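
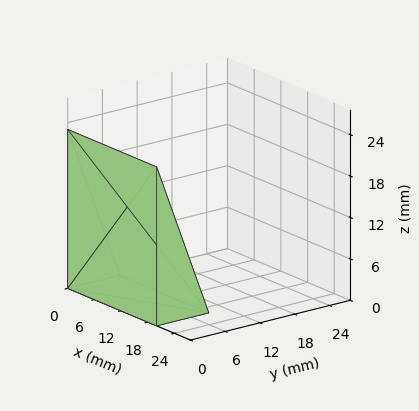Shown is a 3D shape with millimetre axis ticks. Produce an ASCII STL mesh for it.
Reading the render: the shape is a wedge (ramp): 20 × 9 mm base, rising to 23 mm along the y=0 edge and sloping linearly to z=0 at y=9 (dimensions read to the nearest mm from the axis ticks). For the STL, each face is triangulated and given an outward normal.

solid part
  facet normal 0.0000 0.0000 -1.0000
    outer loop
      vertex 20.0 9.0 0.0
      vertex 20.0 0.0 0.0
      vertex 0.0 0.0 0.0
    endloop
  endfacet
  facet normal 0.0000 0.0000 -1.0000
    outer loop
      vertex 0.0 9.0 0.0
      vertex 20.0 9.0 0.0
      vertex 0.0 0.0 0.0
    endloop
  endfacet
  facet normal 0.0000 -1.0000 0.0000
    outer loop
      vertex 0.0 0.0 0.0
      vertex 20.0 0.0 0.0
      vertex 20.0 0.0 23.0
    endloop
  endfacet
  facet normal 0.0000 -1.0000 0.0000
    outer loop
      vertex 0.0 0.0 0.0
      vertex 20.0 0.0 23.0
      vertex 0.0 0.0 23.0
    endloop
  endfacet
  facet normal 0.0000 0.9312 0.3644
    outer loop
      vertex 0.0 0.0 23.0
      vertex 20.0 0.0 23.0
      vertex 20.0 9.0 0.0
    endloop
  endfacet
  facet normal 0.0000 0.9312 0.3644
    outer loop
      vertex 0.0 0.0 23.0
      vertex 20.0 9.0 0.0
      vertex 0.0 9.0 0.0
    endloop
  endfacet
  facet normal -1.0000 0.0000 0.0000
    outer loop
      vertex 0.0 0.0 23.0
      vertex 0.0 9.0 0.0
      vertex 0.0 0.0 0.0
    endloop
  endfacet
  facet normal 1.0000 0.0000 0.0000
    outer loop
      vertex 20.0 0.0 0.0
      vertex 20.0 9.0 0.0
      vertex 20.0 0.0 23.0
    endloop
  endfacet
endsolid part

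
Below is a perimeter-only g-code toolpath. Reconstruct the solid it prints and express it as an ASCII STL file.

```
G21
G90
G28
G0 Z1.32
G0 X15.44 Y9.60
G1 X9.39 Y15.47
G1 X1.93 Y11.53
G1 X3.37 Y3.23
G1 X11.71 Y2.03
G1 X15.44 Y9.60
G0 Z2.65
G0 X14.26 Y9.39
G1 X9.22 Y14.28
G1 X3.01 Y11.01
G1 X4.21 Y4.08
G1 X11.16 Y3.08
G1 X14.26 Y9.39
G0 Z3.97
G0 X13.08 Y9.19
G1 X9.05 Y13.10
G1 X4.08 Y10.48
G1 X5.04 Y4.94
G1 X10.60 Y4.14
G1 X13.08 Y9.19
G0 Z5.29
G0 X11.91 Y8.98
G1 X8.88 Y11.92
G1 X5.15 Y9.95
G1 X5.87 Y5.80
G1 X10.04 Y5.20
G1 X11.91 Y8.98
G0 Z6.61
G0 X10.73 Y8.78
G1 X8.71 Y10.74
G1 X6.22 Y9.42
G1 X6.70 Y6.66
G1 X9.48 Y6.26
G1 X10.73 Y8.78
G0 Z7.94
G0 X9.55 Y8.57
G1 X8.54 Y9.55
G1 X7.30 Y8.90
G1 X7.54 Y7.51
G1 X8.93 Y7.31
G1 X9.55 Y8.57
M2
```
solid part
  facet normal 0.0000 0.0000 -1.0000
    outer loop
      vertex 0.86 12.06 0.00
      vertex 9.56 16.65 0.00
      vertex 16.62 9.80 0.00
    endloop
  endfacet
  facet normal 0.0000 0.0000 -1.0000
    outer loop
      vertex 2.54 2.37 0.00
      vertex 0.86 12.06 0.00
      vertex 16.62 9.80 0.00
    endloop
  endfacet
  facet normal 0.0000 0.0000 -1.0000
    outer loop
      vertex 12.27 0.97 0.00
      vertex 2.54 2.37 0.00
      vertex 16.62 9.80 0.00
    endloop
  endfacet
  facet normal 0.5621 0.5793 0.5903
    outer loop
      vertex 16.62 9.80 0.00
      vertex 9.56 16.65 0.00
      vertex 8.37 8.37 9.26
    endloop
  endfacet
  facet normal -0.3767 0.7141 0.5901
    outer loop
      vertex 9.56 16.65 0.00
      vertex 0.86 12.06 0.00
      vertex 8.37 8.37 9.26
    endloop
  endfacet
  facet normal -0.7954 -0.1379 0.5901
    outer loop
      vertex 0.86 12.06 0.00
      vertex 2.54 2.37 0.00
      vertex 8.37 8.37 9.26
    endloop
  endfacet
  facet normal -0.1150 -0.7991 0.5901
    outer loop
      vertex 2.54 2.37 0.00
      vertex 12.27 0.97 0.00
      vertex 8.37 8.37 9.26
    endloop
  endfacet
  facet normal 0.7242 -0.3568 0.5901
    outer loop
      vertex 12.27 0.97 0.00
      vertex 16.62 9.80 0.00
      vertex 8.37 8.37 9.26
    endloop
  endfacet
endsolid part

The G0 Z moves step by Δz≈1.32 mm. The G1 loops shrink linearly with z, so the solid tapers from its base footprint up to z≈9.26. Closing with a flat bottom cap and the tapered top and triangulating gives 8 facets — a regular 5-sided pyramid, base circumscribed radius ≈ 8.37 mm, apex at z ≈ 9.26 mm.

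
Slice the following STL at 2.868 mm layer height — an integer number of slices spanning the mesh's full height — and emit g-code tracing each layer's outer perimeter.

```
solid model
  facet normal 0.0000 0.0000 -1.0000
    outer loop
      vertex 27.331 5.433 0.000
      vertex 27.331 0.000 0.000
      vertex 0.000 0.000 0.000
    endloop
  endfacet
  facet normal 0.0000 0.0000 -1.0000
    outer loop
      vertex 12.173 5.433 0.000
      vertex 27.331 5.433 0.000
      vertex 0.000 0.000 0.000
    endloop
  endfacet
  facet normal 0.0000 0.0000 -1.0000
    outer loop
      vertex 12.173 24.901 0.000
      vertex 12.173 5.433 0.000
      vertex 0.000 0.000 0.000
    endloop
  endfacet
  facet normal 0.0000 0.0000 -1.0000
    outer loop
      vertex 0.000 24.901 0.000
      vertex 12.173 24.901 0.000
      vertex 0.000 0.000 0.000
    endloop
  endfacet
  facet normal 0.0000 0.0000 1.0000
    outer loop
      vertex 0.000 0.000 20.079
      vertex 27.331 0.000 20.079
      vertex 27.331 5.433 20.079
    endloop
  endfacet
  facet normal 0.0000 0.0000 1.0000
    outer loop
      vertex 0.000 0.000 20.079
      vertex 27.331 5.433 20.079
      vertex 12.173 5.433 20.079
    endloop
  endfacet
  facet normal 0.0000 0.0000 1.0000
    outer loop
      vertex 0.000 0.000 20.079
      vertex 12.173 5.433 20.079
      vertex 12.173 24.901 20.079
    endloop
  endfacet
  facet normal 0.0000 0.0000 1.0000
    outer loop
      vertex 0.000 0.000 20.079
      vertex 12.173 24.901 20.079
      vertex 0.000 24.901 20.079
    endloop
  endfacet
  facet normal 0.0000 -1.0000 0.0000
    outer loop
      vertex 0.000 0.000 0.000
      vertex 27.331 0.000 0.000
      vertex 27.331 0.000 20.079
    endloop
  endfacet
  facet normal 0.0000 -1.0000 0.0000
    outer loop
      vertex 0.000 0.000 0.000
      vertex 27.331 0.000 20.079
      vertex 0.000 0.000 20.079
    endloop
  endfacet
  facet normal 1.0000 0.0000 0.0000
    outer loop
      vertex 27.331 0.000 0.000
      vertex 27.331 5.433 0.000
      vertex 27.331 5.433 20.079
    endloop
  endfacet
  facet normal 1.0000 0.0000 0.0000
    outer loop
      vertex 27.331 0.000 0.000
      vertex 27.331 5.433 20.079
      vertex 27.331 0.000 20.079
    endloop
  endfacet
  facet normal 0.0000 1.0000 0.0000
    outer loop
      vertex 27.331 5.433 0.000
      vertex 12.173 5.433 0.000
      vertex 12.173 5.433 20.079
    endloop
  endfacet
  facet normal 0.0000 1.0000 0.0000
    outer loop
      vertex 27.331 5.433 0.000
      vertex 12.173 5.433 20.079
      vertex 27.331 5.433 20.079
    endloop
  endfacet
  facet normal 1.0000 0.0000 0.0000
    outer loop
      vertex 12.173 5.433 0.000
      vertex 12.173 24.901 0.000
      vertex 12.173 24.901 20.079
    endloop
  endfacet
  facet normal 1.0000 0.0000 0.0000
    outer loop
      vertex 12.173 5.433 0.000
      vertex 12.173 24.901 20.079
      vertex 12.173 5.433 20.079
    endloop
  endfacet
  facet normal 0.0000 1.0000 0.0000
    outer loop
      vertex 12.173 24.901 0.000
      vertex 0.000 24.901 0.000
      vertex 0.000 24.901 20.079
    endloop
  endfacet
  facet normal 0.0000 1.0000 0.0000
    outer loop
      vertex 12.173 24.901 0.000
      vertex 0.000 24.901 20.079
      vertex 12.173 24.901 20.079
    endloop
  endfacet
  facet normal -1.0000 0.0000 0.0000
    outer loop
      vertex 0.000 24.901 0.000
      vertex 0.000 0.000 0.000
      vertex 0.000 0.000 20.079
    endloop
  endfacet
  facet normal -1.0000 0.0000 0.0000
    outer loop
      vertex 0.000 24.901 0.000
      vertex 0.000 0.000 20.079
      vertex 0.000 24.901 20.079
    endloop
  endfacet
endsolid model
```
; perimeter-only toolpath
G21 ; units = mm
G90 ; absolute positioning
G28 ; home
; layer 1
G0 Z2.868
G0 X0.000 Y0.000
G1 X27.331 Y0.000
G1 X27.331 Y5.433
G1 X12.173 Y5.433
G1 X12.173 Y24.901
G1 X0.000 Y24.901
G1 X0.000 Y0.000
; layer 2
G0 Z5.737
G0 X0.000 Y0.000
G1 X27.331 Y0.000
G1 X27.331 Y5.433
G1 X12.173 Y5.433
G1 X12.173 Y24.901
G1 X0.000 Y24.901
G1 X0.000 Y0.000
; layer 3
G0 Z8.605
G0 X0.000 Y0.000
G1 X27.331 Y0.000
G1 X27.331 Y5.433
G1 X12.173 Y5.433
G1 X12.173 Y24.901
G1 X0.000 Y24.901
G1 X0.000 Y0.000
; layer 4
G0 Z11.474
G0 X0.000 Y0.000
G1 X27.331 Y0.000
G1 X27.331 Y5.433
G1 X12.173 Y5.433
G1 X12.173 Y24.901
G1 X0.000 Y24.901
G1 X0.000 Y0.000
; layer 5
G0 Z14.342
G0 X0.000 Y0.000
G1 X27.331 Y0.000
G1 X27.331 Y5.433
G1 X12.173 Y5.433
G1 X12.173 Y24.901
G1 X0.000 Y24.901
G1 X0.000 Y0.000
; layer 6
G0 Z17.211
G0 X0.000 Y0.000
G1 X27.331 Y0.000
G1 X27.331 Y5.433
G1 X12.173 Y5.433
G1 X12.173 Y24.901
G1 X0.000 Y24.901
G1 X0.000 Y0.000
; layer 7
G0 Z20.079
G0 X0.000 Y0.000
G1 X27.331 Y0.000
G1 X27.331 Y5.433
G1 X12.173 Y5.433
G1 X12.173 Y24.901
G1 X0.000 Y24.901
G1 X0.000 Y0.000
M2 ; end

The solid is an L-shaped prism: outer 27.3 × 24.9 mm, arm thicknesses ≈ 5.43 mm (horizontal) and 12.2 mm (vertical), extruded 20.1 mm in z. Slicing at Δz = 2.868 mm — 7 equal slices spanning the solid's height, so layer i sits at z = i·h/7 — gives 7 non-empty perimeters. Each is a 6-segment closed polygon; G0 lifts to the layer z and rapids to the start vertex, then G1 traces the edges.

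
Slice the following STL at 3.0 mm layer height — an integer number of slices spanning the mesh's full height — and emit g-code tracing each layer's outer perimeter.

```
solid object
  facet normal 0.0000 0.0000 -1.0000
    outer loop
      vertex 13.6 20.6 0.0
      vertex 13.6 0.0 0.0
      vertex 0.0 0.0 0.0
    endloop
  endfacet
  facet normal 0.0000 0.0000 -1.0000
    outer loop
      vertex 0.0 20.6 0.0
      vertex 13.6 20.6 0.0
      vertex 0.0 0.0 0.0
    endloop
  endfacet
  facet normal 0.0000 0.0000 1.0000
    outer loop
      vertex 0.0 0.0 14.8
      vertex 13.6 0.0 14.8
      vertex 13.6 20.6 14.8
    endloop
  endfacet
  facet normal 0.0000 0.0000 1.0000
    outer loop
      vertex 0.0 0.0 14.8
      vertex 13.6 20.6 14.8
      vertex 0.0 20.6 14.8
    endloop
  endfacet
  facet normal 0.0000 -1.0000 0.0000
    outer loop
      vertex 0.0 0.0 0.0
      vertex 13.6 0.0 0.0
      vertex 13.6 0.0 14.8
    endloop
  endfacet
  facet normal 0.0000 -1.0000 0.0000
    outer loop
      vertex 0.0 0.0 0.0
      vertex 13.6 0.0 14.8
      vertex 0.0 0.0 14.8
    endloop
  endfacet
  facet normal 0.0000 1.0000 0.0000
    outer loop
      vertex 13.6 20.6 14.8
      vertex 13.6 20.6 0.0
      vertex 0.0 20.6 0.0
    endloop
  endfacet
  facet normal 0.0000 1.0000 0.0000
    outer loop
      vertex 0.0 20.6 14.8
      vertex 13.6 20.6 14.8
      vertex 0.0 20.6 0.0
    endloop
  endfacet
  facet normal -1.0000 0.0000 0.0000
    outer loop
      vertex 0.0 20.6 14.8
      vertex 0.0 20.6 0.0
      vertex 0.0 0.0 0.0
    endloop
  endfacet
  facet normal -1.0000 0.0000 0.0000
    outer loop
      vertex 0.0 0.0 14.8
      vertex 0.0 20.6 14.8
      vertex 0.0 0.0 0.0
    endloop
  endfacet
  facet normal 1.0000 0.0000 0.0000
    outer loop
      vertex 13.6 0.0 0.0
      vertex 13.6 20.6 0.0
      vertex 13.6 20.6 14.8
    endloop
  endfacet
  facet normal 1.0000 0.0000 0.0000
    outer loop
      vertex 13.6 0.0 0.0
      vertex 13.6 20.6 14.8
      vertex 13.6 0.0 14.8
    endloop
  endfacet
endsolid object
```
; perimeter-only toolpath
G21 ; units = mm
G90 ; absolute positioning
G28 ; home
; layer 1
G0 Z3.0
G0 X0.0 Y0.0
G1 X13.6 Y0.0
G1 X13.6 Y20.6
G1 X0.0 Y20.6
G1 X0.0 Y0.0
; layer 2
G0 Z5.9
G0 X0.0 Y0.0
G1 X13.6 Y0.0
G1 X13.6 Y20.6
G1 X0.0 Y20.6
G1 X0.0 Y0.0
; layer 3
G0 Z8.9
G0 X0.0 Y0.0
G1 X13.6 Y0.0
G1 X13.6 Y20.6
G1 X0.0 Y20.6
G1 X0.0 Y0.0
; layer 4
G0 Z11.8
G0 X0.0 Y0.0
G1 X13.6 Y0.0
G1 X13.6 Y20.6
G1 X0.0 Y20.6
G1 X0.0 Y0.0
; layer 5
G0 Z14.8
G0 X0.0 Y0.0
G1 X13.6 Y0.0
G1 X13.6 Y20.6
G1 X0.0 Y20.6
G1 X0.0 Y0.0
M2 ; end

The solid is a rectangular box, roughly 13.6 × 20.6 mm footprint and 14.8 mm tall. Slicing at Δz = 3.0 mm — 5 equal slices spanning the solid's height, so layer i sits at z = i·h/5 — gives 5 non-empty perimeters. Each is a 4-segment closed polygon; G0 lifts to the layer z and rapids to the start vertex, then G1 traces the edges.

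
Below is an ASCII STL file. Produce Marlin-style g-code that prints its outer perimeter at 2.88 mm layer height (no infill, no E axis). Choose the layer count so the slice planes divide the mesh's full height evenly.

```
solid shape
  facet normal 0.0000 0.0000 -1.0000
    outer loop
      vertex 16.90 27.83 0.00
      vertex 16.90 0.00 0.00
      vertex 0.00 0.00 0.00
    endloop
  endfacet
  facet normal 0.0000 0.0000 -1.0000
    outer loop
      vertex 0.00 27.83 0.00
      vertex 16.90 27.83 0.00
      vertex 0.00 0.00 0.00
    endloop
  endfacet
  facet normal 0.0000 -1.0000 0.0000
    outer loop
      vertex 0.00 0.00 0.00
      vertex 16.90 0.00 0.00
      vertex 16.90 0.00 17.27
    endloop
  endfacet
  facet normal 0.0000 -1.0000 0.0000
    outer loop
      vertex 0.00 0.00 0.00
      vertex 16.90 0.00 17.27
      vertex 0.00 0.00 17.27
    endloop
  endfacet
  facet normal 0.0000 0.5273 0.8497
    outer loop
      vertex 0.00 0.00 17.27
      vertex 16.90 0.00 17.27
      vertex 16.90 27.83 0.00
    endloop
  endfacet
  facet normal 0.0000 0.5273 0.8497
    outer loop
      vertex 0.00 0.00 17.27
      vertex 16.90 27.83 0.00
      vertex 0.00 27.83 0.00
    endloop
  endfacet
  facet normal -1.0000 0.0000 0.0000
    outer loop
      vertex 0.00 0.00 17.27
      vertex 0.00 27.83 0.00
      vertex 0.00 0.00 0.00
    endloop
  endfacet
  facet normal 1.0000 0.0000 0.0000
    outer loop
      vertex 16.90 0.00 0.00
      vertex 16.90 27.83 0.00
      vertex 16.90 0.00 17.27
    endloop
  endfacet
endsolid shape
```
; perimeter-only toolpath
G21 ; units = mm
G90 ; absolute positioning
G28 ; home
; layer 1
G0 Z2.88
G0 X0.00 Y0.00
G1 X16.90 Y0.00
G1 X16.90 Y23.19
G1 X0.00 Y23.19
G1 X0.00 Y0.00
; layer 2
G0 Z5.76
G0 X0.00 Y0.00
G1 X16.90 Y0.00
G1 X16.90 Y18.55
G1 X0.00 Y18.55
G1 X0.00 Y0.00
; layer 3
G0 Z8.63
G0 X0.00 Y0.00
G1 X16.90 Y0.00
G1 X16.90 Y13.91
G1 X0.00 Y13.91
G1 X0.00 Y0.00
; layer 4
G0 Z11.51
G0 X0.00 Y0.00
G1 X16.90 Y0.00
G1 X16.90 Y9.28
G1 X0.00 Y9.28
G1 X0.00 Y0.00
; layer 5
G0 Z14.39
G0 X0.00 Y0.00
G1 X16.90 Y0.00
G1 X16.90 Y4.64
G1 X0.00 Y4.64
G1 X0.00 Y0.00
M2 ; end

The solid is a wedge (ramp): 16.9 × 27.8 mm base, rising to 17.3 mm along the y=0 edge and sloping linearly to z=0 at y=27.8. Slicing at Δz = 2.88 mm — 6 equal slices spanning the solid's height, so layer i sits at z = i·h/6 — gives 5 non-empty perimeters. Each is a 4-segment closed polygon; G0 lifts to the layer z and rapids to the start vertex, then G1 traces the edges. The cross-section shrinks linearly with z (the slice at the apex is degenerate and omitted).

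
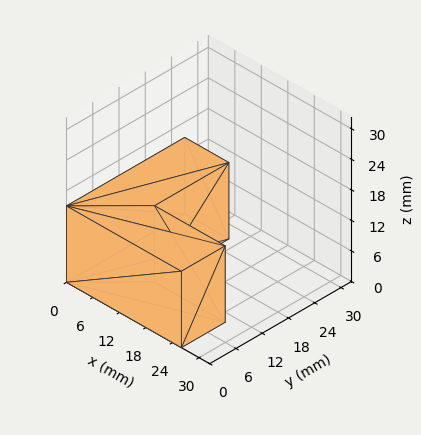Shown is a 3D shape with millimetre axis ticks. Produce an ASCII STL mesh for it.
Reading the render: the shape is an L-shaped prism: outer 26 × 27 mm, arm thicknesses ≈ 10 mm (horizontal) and 10 mm (vertical), extruded 15 mm in z (dimensions read to the nearest mm from the axis ticks). For the STL, each face is triangulated and given an outward normal.

solid part
  facet normal 0.0000 0.0000 -1.0000
    outer loop
      vertex 26.00 10.00 0.00
      vertex 26.00 0.00 0.00
      vertex 0.00 0.00 0.00
    endloop
  endfacet
  facet normal 0.0000 0.0000 -1.0000
    outer loop
      vertex 10.00 10.00 0.00
      vertex 26.00 10.00 0.00
      vertex 0.00 0.00 0.00
    endloop
  endfacet
  facet normal 0.0000 0.0000 -1.0000
    outer loop
      vertex 10.00 27.00 0.00
      vertex 10.00 10.00 0.00
      vertex 0.00 0.00 0.00
    endloop
  endfacet
  facet normal 0.0000 0.0000 -1.0000
    outer loop
      vertex 0.00 27.00 0.00
      vertex 10.00 27.00 0.00
      vertex 0.00 0.00 0.00
    endloop
  endfacet
  facet normal 0.0000 0.0000 1.0000
    outer loop
      vertex 0.00 0.00 15.00
      vertex 26.00 0.00 15.00
      vertex 26.00 10.00 15.00
    endloop
  endfacet
  facet normal 0.0000 0.0000 1.0000
    outer loop
      vertex 0.00 0.00 15.00
      vertex 26.00 10.00 15.00
      vertex 10.00 10.00 15.00
    endloop
  endfacet
  facet normal 0.0000 0.0000 1.0000
    outer loop
      vertex 0.00 0.00 15.00
      vertex 10.00 10.00 15.00
      vertex 10.00 27.00 15.00
    endloop
  endfacet
  facet normal 0.0000 0.0000 1.0000
    outer loop
      vertex 0.00 0.00 15.00
      vertex 10.00 27.00 15.00
      vertex 0.00 27.00 15.00
    endloop
  endfacet
  facet normal 0.0000 -1.0000 0.0000
    outer loop
      vertex 0.00 0.00 0.00
      vertex 26.00 0.00 0.00
      vertex 26.00 0.00 15.00
    endloop
  endfacet
  facet normal 0.0000 -1.0000 0.0000
    outer loop
      vertex 0.00 0.00 0.00
      vertex 26.00 0.00 15.00
      vertex 0.00 0.00 15.00
    endloop
  endfacet
  facet normal 1.0000 0.0000 0.0000
    outer loop
      vertex 26.00 0.00 0.00
      vertex 26.00 10.00 0.00
      vertex 26.00 10.00 15.00
    endloop
  endfacet
  facet normal 1.0000 0.0000 0.0000
    outer loop
      vertex 26.00 0.00 0.00
      vertex 26.00 10.00 15.00
      vertex 26.00 0.00 15.00
    endloop
  endfacet
  facet normal 0.0000 1.0000 0.0000
    outer loop
      vertex 26.00 10.00 0.00
      vertex 10.00 10.00 0.00
      vertex 10.00 10.00 15.00
    endloop
  endfacet
  facet normal 0.0000 1.0000 0.0000
    outer loop
      vertex 26.00 10.00 0.00
      vertex 10.00 10.00 15.00
      vertex 26.00 10.00 15.00
    endloop
  endfacet
  facet normal 1.0000 0.0000 0.0000
    outer loop
      vertex 10.00 10.00 0.00
      vertex 10.00 27.00 0.00
      vertex 10.00 27.00 15.00
    endloop
  endfacet
  facet normal 1.0000 0.0000 0.0000
    outer loop
      vertex 10.00 10.00 0.00
      vertex 10.00 27.00 15.00
      vertex 10.00 10.00 15.00
    endloop
  endfacet
  facet normal 0.0000 1.0000 0.0000
    outer loop
      vertex 10.00 27.00 0.00
      vertex 0.00 27.00 0.00
      vertex 0.00 27.00 15.00
    endloop
  endfacet
  facet normal 0.0000 1.0000 0.0000
    outer loop
      vertex 10.00 27.00 0.00
      vertex 0.00 27.00 15.00
      vertex 10.00 27.00 15.00
    endloop
  endfacet
  facet normal -1.0000 0.0000 0.0000
    outer loop
      vertex 0.00 27.00 0.00
      vertex 0.00 0.00 0.00
      vertex 0.00 0.00 15.00
    endloop
  endfacet
  facet normal -1.0000 0.0000 0.0000
    outer loop
      vertex 0.00 27.00 0.00
      vertex 0.00 0.00 15.00
      vertex 0.00 27.00 15.00
    endloop
  endfacet
endsolid part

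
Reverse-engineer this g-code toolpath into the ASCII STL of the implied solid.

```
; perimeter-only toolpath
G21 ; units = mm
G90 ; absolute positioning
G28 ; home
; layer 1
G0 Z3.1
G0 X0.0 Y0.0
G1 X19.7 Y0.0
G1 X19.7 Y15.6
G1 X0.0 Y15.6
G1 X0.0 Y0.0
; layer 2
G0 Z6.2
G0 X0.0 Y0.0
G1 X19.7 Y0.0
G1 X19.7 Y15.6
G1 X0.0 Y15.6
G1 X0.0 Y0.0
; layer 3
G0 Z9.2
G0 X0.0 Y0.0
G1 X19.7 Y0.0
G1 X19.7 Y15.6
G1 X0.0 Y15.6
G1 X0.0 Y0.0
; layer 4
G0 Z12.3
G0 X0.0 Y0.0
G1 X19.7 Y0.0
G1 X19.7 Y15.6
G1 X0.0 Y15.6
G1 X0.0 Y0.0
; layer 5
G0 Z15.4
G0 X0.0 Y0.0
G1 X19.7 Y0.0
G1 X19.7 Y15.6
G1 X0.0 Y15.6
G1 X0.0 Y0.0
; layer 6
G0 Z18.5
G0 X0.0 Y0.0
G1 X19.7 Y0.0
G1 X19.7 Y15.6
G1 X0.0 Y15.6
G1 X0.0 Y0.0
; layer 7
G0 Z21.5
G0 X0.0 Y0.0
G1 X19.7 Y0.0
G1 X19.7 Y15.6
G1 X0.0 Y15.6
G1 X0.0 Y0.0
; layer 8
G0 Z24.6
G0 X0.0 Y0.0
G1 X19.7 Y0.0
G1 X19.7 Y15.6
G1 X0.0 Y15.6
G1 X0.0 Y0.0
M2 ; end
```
solid part
  facet normal 0.0000 0.0000 -1.0000
    outer loop
      vertex 19.7 15.6 0.0
      vertex 19.7 0.0 0.0
      vertex 0.0 0.0 0.0
    endloop
  endfacet
  facet normal 0.0000 0.0000 -1.0000
    outer loop
      vertex 0.0 15.6 0.0
      vertex 19.7 15.6 0.0
      vertex 0.0 0.0 0.0
    endloop
  endfacet
  facet normal 0.0000 0.0000 1.0000
    outer loop
      vertex 0.0 0.0 24.6
      vertex 19.7 0.0 24.6
      vertex 19.7 15.6 24.6
    endloop
  endfacet
  facet normal 0.0000 0.0000 1.0000
    outer loop
      vertex 0.0 0.0 24.6
      vertex 19.7 15.6 24.6
      vertex 0.0 15.6 24.6
    endloop
  endfacet
  facet normal 0.0000 -1.0000 0.0000
    outer loop
      vertex 0.0 0.0 0.0
      vertex 19.7 0.0 0.0
      vertex 19.7 0.0 24.6
    endloop
  endfacet
  facet normal 0.0000 -1.0000 0.0000
    outer loop
      vertex 0.0 0.0 0.0
      vertex 19.7 0.0 24.6
      vertex 0.0 0.0 24.6
    endloop
  endfacet
  facet normal 0.0000 1.0000 0.0000
    outer loop
      vertex 19.7 15.6 24.6
      vertex 19.7 15.6 0.0
      vertex 0.0 15.6 0.0
    endloop
  endfacet
  facet normal 0.0000 1.0000 0.0000
    outer loop
      vertex 0.0 15.6 24.6
      vertex 19.7 15.6 24.6
      vertex 0.0 15.6 0.0
    endloop
  endfacet
  facet normal -1.0000 0.0000 0.0000
    outer loop
      vertex 0.0 15.6 24.6
      vertex 0.0 15.6 0.0
      vertex 0.0 0.0 0.0
    endloop
  endfacet
  facet normal -1.0000 0.0000 0.0000
    outer loop
      vertex 0.0 0.0 24.6
      vertex 0.0 15.6 24.6
      vertex 0.0 0.0 0.0
    endloop
  endfacet
  facet normal 1.0000 0.0000 0.0000
    outer loop
      vertex 19.7 0.0 0.0
      vertex 19.7 15.6 0.0
      vertex 19.7 15.6 24.6
    endloop
  endfacet
  facet normal 1.0000 0.0000 0.0000
    outer loop
      vertex 19.7 0.0 0.0
      vertex 19.7 15.6 24.6
      vertex 19.7 0.0 24.6
    endloop
  endfacet
endsolid part

The G0 Z moves step by Δz≈3.1 mm. Every layer's G1 loop is the same polygon, so the solid is a straight extrusion of it from z=0 to z≈24.6. Closing with flat bottom and top caps and triangulating gives 12 facets — a rectangular box, roughly 19.7 × 15.6 mm footprint and 24.6 mm tall.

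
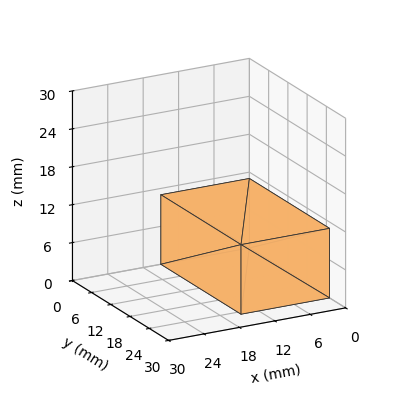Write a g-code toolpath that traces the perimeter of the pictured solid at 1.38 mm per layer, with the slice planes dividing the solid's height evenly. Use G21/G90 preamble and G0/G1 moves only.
Reading the render: the shape is a rectangular box, roughly 15 × 25 mm footprint and 11 mm tall (dimensions read to the nearest mm from the axis ticks). For the g-code, the solid's height is divided into equal slices at the stated Δz and each level perimeter traced with G1 moves after a G0 lift.

; perimeter-only toolpath
G21 ; units = mm
G90 ; absolute positioning
G28 ; home
; layer 1
G0 Z1.38
G0 X0.00 Y0.00
G1 X15.00 Y0.00
G1 X15.00 Y25.00
G1 X0.00 Y25.00
G1 X0.00 Y0.00
; layer 2
G0 Z2.75
G0 X0.00 Y0.00
G1 X15.00 Y0.00
G1 X15.00 Y25.00
G1 X0.00 Y25.00
G1 X0.00 Y0.00
; layer 3
G0 Z4.12
G0 X0.00 Y0.00
G1 X15.00 Y0.00
G1 X15.00 Y25.00
G1 X0.00 Y25.00
G1 X0.00 Y0.00
; layer 4
G0 Z5.50
G0 X0.00 Y0.00
G1 X15.00 Y0.00
G1 X15.00 Y25.00
G1 X0.00 Y25.00
G1 X0.00 Y0.00
; layer 5
G0 Z6.88
G0 X0.00 Y0.00
G1 X15.00 Y0.00
G1 X15.00 Y25.00
G1 X0.00 Y25.00
G1 X0.00 Y0.00
; layer 6
G0 Z8.25
G0 X0.00 Y0.00
G1 X15.00 Y0.00
G1 X15.00 Y25.00
G1 X0.00 Y25.00
G1 X0.00 Y0.00
; layer 7
G0 Z9.62
G0 X0.00 Y0.00
G1 X15.00 Y0.00
G1 X15.00 Y25.00
G1 X0.00 Y25.00
G1 X0.00 Y0.00
; layer 8
G0 Z11.00
G0 X0.00 Y0.00
G1 X15.00 Y0.00
G1 X15.00 Y25.00
G1 X0.00 Y25.00
G1 X0.00 Y0.00
M2 ; end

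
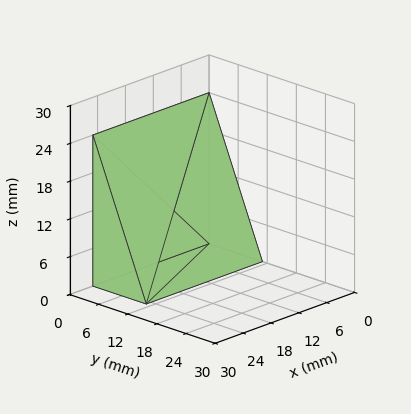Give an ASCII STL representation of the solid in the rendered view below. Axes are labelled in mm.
Reading the render: the shape is a wedge (ramp): 25 × 11 mm base, rising to 24 mm along the y=0 edge and sloping linearly to z=0 at y=11 (dimensions read to the nearest mm from the axis ticks). For the STL, each face is triangulated and given an outward normal.

solid part
  facet normal 0.0000 0.0000 -1.0000
    outer loop
      vertex 25.00 11.00 0.00
      vertex 25.00 0.00 0.00
      vertex 0.00 0.00 0.00
    endloop
  endfacet
  facet normal 0.0000 0.0000 -1.0000
    outer loop
      vertex 0.00 11.00 0.00
      vertex 25.00 11.00 0.00
      vertex 0.00 0.00 0.00
    endloop
  endfacet
  facet normal 0.0000 -1.0000 0.0000
    outer loop
      vertex 0.00 0.00 0.00
      vertex 25.00 0.00 0.00
      vertex 25.00 0.00 24.00
    endloop
  endfacet
  facet normal 0.0000 -1.0000 0.0000
    outer loop
      vertex 0.00 0.00 0.00
      vertex 25.00 0.00 24.00
      vertex 0.00 0.00 24.00
    endloop
  endfacet
  facet normal 0.0000 0.9091 0.4167
    outer loop
      vertex 0.00 0.00 24.00
      vertex 25.00 0.00 24.00
      vertex 25.00 11.00 0.00
    endloop
  endfacet
  facet normal 0.0000 0.9091 0.4167
    outer loop
      vertex 0.00 0.00 24.00
      vertex 25.00 11.00 0.00
      vertex 0.00 11.00 0.00
    endloop
  endfacet
  facet normal -1.0000 0.0000 0.0000
    outer loop
      vertex 0.00 0.00 24.00
      vertex 0.00 11.00 0.00
      vertex 0.00 0.00 0.00
    endloop
  endfacet
  facet normal 1.0000 0.0000 0.0000
    outer loop
      vertex 25.00 0.00 0.00
      vertex 25.00 11.00 0.00
      vertex 25.00 0.00 24.00
    endloop
  endfacet
endsolid part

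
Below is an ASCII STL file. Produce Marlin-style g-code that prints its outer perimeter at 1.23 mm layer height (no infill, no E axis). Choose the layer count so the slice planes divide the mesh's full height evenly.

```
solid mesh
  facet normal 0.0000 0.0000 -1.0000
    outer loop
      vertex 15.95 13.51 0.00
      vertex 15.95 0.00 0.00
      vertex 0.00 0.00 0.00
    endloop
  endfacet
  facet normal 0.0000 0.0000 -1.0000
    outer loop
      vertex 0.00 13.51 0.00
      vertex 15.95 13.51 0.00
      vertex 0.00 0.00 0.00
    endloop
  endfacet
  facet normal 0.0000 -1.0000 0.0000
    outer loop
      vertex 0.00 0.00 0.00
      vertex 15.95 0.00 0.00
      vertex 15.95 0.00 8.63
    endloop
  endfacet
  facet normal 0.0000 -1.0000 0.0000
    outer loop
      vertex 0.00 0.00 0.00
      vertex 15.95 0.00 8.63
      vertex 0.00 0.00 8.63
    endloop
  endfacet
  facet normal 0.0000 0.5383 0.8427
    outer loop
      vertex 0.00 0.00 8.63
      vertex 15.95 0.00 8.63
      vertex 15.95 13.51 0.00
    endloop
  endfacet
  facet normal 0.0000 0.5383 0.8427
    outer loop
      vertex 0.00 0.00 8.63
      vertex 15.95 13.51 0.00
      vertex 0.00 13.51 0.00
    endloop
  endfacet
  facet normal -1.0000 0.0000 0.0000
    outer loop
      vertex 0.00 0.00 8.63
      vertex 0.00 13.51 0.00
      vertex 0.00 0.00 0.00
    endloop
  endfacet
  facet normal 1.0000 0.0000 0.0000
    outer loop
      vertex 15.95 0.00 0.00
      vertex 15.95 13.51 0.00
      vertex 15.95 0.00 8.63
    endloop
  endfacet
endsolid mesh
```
; perimeter-only toolpath
G21 ; units = mm
G90 ; absolute positioning
G28 ; home
; layer 1
G0 Z1.23
G0 X0.00 Y0.00
G1 X15.95 Y0.00
G1 X15.95 Y11.58
G1 X0.00 Y11.58
G1 X0.00 Y0.00
; layer 2
G0 Z2.47
G0 X0.00 Y0.00
G1 X15.95 Y0.00
G1 X15.95 Y9.65
G1 X0.00 Y9.65
G1 X0.00 Y0.00
; layer 3
G0 Z3.70
G0 X0.00 Y0.00
G1 X15.95 Y0.00
G1 X15.95 Y7.72
G1 X0.00 Y7.72
G1 X0.00 Y0.00
; layer 4
G0 Z4.93
G0 X0.00 Y0.00
G1 X15.95 Y0.00
G1 X15.95 Y5.79
G1 X0.00 Y5.79
G1 X0.00 Y0.00
; layer 5
G0 Z6.16
G0 X0.00 Y0.00
G1 X15.95 Y0.00
G1 X15.95 Y3.86
G1 X0.00 Y3.86
G1 X0.00 Y0.00
; layer 6
G0 Z7.40
G0 X0.00 Y0.00
G1 X15.95 Y0.00
G1 X15.95 Y1.93
G1 X0.00 Y1.93
G1 X0.00 Y0.00
M2 ; end

The solid is a wedge (ramp): 15.9 × 13.5 mm base, rising to 8.63 mm along the y=0 edge and sloping linearly to z=0 at y=13.5. Slicing at Δz = 1.23 mm — 7 equal slices spanning the solid's height, so layer i sits at z = i·h/7 — gives 6 non-empty perimeters. Each is a 4-segment closed polygon; G0 lifts to the layer z and rapids to the start vertex, then G1 traces the edges. The cross-section shrinks linearly with z (the slice at the apex is degenerate and omitted).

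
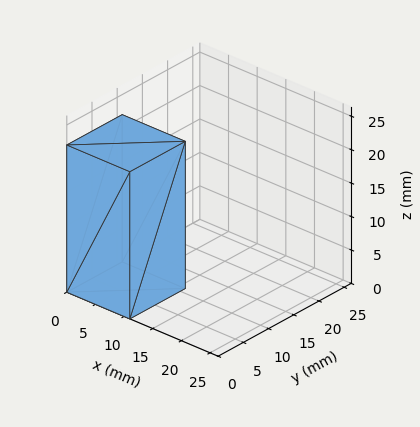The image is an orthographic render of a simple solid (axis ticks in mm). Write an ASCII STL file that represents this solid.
Reading the render: the shape is a rectangular box, roughly 11 × 11 mm footprint and 22 mm tall (dimensions read to the nearest mm from the axis ticks). For the STL, each face is triangulated and given an outward normal.

solid part
  facet normal 0.0000 0.0000 -1.0000
    outer loop
      vertex 11.000 11.000 0.000
      vertex 11.000 0.000 0.000
      vertex 0.000 0.000 0.000
    endloop
  endfacet
  facet normal 0.0000 0.0000 -1.0000
    outer loop
      vertex 0.000 11.000 0.000
      vertex 11.000 11.000 0.000
      vertex 0.000 0.000 0.000
    endloop
  endfacet
  facet normal 0.0000 0.0000 1.0000
    outer loop
      vertex 0.000 0.000 22.000
      vertex 11.000 0.000 22.000
      vertex 11.000 11.000 22.000
    endloop
  endfacet
  facet normal 0.0000 0.0000 1.0000
    outer loop
      vertex 0.000 0.000 22.000
      vertex 11.000 11.000 22.000
      vertex 0.000 11.000 22.000
    endloop
  endfacet
  facet normal 0.0000 -1.0000 0.0000
    outer loop
      vertex 0.000 0.000 0.000
      vertex 11.000 0.000 0.000
      vertex 11.000 0.000 22.000
    endloop
  endfacet
  facet normal 0.0000 -1.0000 0.0000
    outer loop
      vertex 0.000 0.000 0.000
      vertex 11.000 0.000 22.000
      vertex 0.000 0.000 22.000
    endloop
  endfacet
  facet normal 0.0000 1.0000 0.0000
    outer loop
      vertex 11.000 11.000 22.000
      vertex 11.000 11.000 0.000
      vertex 0.000 11.000 0.000
    endloop
  endfacet
  facet normal 0.0000 1.0000 0.0000
    outer loop
      vertex 0.000 11.000 22.000
      vertex 11.000 11.000 22.000
      vertex 0.000 11.000 0.000
    endloop
  endfacet
  facet normal -1.0000 0.0000 0.0000
    outer loop
      vertex 0.000 11.000 22.000
      vertex 0.000 11.000 0.000
      vertex 0.000 0.000 0.000
    endloop
  endfacet
  facet normal -1.0000 0.0000 0.0000
    outer loop
      vertex 0.000 0.000 22.000
      vertex 0.000 11.000 22.000
      vertex 0.000 0.000 0.000
    endloop
  endfacet
  facet normal 1.0000 0.0000 0.0000
    outer loop
      vertex 11.000 0.000 0.000
      vertex 11.000 11.000 0.000
      vertex 11.000 11.000 22.000
    endloop
  endfacet
  facet normal 1.0000 0.0000 0.0000
    outer loop
      vertex 11.000 0.000 0.000
      vertex 11.000 11.000 22.000
      vertex 11.000 0.000 22.000
    endloop
  endfacet
endsolid part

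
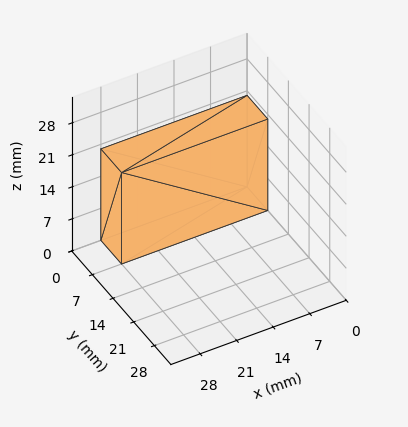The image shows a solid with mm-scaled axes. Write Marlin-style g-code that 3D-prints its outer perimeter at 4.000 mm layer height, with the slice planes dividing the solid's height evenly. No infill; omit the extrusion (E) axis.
Reading the render: the shape is a rectangular box, roughly 28 × 7 mm footprint and 20 mm tall (dimensions read to the nearest mm from the axis ticks). For the g-code, the solid's height is divided into equal slices at the stated Δz and each level perimeter traced with G1 moves after a G0 lift.

; perimeter-only toolpath
G21 ; units = mm
G90 ; absolute positioning
G28 ; home
; layer 1
G0 Z4.000
G0 X0.000 Y0.000
G1 X28.000 Y0.000
G1 X28.000 Y7.000
G1 X0.000 Y7.000
G1 X0.000 Y0.000
; layer 2
G0 Z8.000
G0 X0.000 Y0.000
G1 X28.000 Y0.000
G1 X28.000 Y7.000
G1 X0.000 Y7.000
G1 X0.000 Y0.000
; layer 3
G0 Z12.000
G0 X0.000 Y0.000
G1 X28.000 Y0.000
G1 X28.000 Y7.000
G1 X0.000 Y7.000
G1 X0.000 Y0.000
; layer 4
G0 Z16.000
G0 X0.000 Y0.000
G1 X28.000 Y0.000
G1 X28.000 Y7.000
G1 X0.000 Y7.000
G1 X0.000 Y0.000
; layer 5
G0 Z20.000
G0 X0.000 Y0.000
G1 X28.000 Y0.000
G1 X28.000 Y7.000
G1 X0.000 Y7.000
G1 X0.000 Y0.000
M2 ; end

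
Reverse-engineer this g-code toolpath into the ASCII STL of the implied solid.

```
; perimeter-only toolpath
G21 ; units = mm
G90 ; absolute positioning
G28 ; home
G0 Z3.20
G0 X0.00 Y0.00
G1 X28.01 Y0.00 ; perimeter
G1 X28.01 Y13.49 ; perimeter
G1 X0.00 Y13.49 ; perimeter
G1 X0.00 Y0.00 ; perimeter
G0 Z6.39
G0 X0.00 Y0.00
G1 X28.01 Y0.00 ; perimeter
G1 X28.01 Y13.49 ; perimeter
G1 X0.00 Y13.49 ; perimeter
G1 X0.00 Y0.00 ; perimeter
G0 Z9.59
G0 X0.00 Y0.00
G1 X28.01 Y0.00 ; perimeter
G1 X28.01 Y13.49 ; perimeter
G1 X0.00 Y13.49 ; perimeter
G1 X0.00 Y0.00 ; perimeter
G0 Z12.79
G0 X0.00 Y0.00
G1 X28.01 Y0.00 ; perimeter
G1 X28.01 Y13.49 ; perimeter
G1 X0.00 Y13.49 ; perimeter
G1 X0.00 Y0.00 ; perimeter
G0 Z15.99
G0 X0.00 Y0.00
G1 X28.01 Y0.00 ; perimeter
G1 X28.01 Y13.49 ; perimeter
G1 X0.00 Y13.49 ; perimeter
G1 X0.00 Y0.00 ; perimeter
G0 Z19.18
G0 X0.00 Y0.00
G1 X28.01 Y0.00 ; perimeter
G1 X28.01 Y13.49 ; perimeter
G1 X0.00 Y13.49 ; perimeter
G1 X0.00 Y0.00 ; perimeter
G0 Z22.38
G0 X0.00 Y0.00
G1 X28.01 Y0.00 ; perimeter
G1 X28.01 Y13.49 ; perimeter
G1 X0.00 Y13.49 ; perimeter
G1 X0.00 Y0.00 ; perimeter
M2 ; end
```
solid part
  facet normal 0.0000 0.0000 -1.0000
    outer loop
      vertex 28.01 13.49 0.00
      vertex 28.01 0.00 0.00
      vertex 0.00 0.00 0.00
    endloop
  endfacet
  facet normal 0.0000 0.0000 -1.0000
    outer loop
      vertex 0.00 13.49 0.00
      vertex 28.01 13.49 0.00
      vertex 0.00 0.00 0.00
    endloop
  endfacet
  facet normal 0.0000 0.0000 1.0000
    outer loop
      vertex 0.00 0.00 22.38
      vertex 28.01 0.00 22.38
      vertex 28.01 13.49 22.38
    endloop
  endfacet
  facet normal 0.0000 0.0000 1.0000
    outer loop
      vertex 0.00 0.00 22.38
      vertex 28.01 13.49 22.38
      vertex 0.00 13.49 22.38
    endloop
  endfacet
  facet normal 0.0000 -1.0000 0.0000
    outer loop
      vertex 0.00 0.00 0.00
      vertex 28.01 0.00 0.00
      vertex 28.01 0.00 22.38
    endloop
  endfacet
  facet normal 0.0000 -1.0000 0.0000
    outer loop
      vertex 0.00 0.00 0.00
      vertex 28.01 0.00 22.38
      vertex 0.00 0.00 22.38
    endloop
  endfacet
  facet normal 0.0000 1.0000 0.0000
    outer loop
      vertex 28.01 13.49 22.38
      vertex 28.01 13.49 0.00
      vertex 0.00 13.49 0.00
    endloop
  endfacet
  facet normal 0.0000 1.0000 0.0000
    outer loop
      vertex 0.00 13.49 22.38
      vertex 28.01 13.49 22.38
      vertex 0.00 13.49 0.00
    endloop
  endfacet
  facet normal -1.0000 0.0000 0.0000
    outer loop
      vertex 0.00 13.49 22.38
      vertex 0.00 13.49 0.00
      vertex 0.00 0.00 0.00
    endloop
  endfacet
  facet normal -1.0000 0.0000 0.0000
    outer loop
      vertex 0.00 0.00 22.38
      vertex 0.00 13.49 22.38
      vertex 0.00 0.00 0.00
    endloop
  endfacet
  facet normal 1.0000 0.0000 0.0000
    outer loop
      vertex 28.01 0.00 0.00
      vertex 28.01 13.49 0.00
      vertex 28.01 13.49 22.38
    endloop
  endfacet
  facet normal 1.0000 0.0000 0.0000
    outer loop
      vertex 28.01 0.00 0.00
      vertex 28.01 13.49 22.38
      vertex 28.01 0.00 22.38
    endloop
  endfacet
endsolid part

The G0 Z moves step by Δz≈3.20 mm. Every layer's G1 loop is the same polygon, so the solid is a straight extrusion of it from z=0 to z≈22.4. Closing with flat bottom and top caps and triangulating gives 12 facets — a rectangular box, roughly 28 × 13.5 mm footprint and 22.4 mm tall.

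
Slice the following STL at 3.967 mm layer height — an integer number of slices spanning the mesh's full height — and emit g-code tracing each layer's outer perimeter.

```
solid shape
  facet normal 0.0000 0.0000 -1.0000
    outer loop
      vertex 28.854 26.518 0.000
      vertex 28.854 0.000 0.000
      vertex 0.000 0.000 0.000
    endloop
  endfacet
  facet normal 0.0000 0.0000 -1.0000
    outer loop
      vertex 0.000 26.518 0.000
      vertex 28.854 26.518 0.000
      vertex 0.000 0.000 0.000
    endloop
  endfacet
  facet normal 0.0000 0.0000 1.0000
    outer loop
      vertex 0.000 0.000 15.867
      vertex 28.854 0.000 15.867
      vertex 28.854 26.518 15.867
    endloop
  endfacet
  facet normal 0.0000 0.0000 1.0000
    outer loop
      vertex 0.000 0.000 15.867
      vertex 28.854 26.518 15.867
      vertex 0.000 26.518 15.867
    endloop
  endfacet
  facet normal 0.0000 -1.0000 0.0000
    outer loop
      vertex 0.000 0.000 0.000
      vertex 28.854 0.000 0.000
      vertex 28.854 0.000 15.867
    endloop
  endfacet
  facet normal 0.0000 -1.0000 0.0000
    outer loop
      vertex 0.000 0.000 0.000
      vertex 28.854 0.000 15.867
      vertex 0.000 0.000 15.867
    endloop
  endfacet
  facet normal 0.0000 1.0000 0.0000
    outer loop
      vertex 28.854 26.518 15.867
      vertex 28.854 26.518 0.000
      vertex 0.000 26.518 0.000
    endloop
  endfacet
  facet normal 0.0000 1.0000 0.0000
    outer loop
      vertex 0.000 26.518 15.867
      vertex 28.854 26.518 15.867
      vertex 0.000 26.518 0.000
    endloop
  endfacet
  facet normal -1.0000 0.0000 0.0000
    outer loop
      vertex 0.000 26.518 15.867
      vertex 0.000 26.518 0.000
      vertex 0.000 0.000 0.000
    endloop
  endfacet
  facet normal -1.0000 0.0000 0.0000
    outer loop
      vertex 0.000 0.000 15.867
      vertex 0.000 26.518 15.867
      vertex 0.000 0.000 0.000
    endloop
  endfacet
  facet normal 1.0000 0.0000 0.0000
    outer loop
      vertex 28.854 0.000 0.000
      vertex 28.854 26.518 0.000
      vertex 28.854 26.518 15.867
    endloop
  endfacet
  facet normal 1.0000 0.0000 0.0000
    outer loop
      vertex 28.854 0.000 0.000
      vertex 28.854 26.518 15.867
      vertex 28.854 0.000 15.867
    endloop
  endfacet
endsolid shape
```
; perimeter-only toolpath
G21 ; units = mm
G90 ; absolute positioning
G28 ; home
; layer 1
G0 Z3.967
G0 X0.000 Y0.000
G1 X28.854 Y0.000
G1 X28.854 Y26.518
G1 X0.000 Y26.518
G1 X0.000 Y0.000
; layer 2
G0 Z7.934
G0 X0.000 Y0.000
G1 X28.854 Y0.000
G1 X28.854 Y26.518
G1 X0.000 Y26.518
G1 X0.000 Y0.000
; layer 3
G0 Z11.900
G0 X0.000 Y0.000
G1 X28.854 Y0.000
G1 X28.854 Y26.518
G1 X0.000 Y26.518
G1 X0.000 Y0.000
; layer 4
G0 Z15.867
G0 X0.000 Y0.000
G1 X28.854 Y0.000
G1 X28.854 Y26.518
G1 X0.000 Y26.518
G1 X0.000 Y0.000
M2 ; end

The solid is a rectangular box, roughly 28.9 × 26.5 mm footprint and 15.9 mm tall. Slicing at Δz = 3.967 mm — 4 equal slices spanning the solid's height, so layer i sits at z = i·h/4 — gives 4 non-empty perimeters. Each is a 4-segment closed polygon; G0 lifts to the layer z and rapids to the start vertex, then G1 traces the edges.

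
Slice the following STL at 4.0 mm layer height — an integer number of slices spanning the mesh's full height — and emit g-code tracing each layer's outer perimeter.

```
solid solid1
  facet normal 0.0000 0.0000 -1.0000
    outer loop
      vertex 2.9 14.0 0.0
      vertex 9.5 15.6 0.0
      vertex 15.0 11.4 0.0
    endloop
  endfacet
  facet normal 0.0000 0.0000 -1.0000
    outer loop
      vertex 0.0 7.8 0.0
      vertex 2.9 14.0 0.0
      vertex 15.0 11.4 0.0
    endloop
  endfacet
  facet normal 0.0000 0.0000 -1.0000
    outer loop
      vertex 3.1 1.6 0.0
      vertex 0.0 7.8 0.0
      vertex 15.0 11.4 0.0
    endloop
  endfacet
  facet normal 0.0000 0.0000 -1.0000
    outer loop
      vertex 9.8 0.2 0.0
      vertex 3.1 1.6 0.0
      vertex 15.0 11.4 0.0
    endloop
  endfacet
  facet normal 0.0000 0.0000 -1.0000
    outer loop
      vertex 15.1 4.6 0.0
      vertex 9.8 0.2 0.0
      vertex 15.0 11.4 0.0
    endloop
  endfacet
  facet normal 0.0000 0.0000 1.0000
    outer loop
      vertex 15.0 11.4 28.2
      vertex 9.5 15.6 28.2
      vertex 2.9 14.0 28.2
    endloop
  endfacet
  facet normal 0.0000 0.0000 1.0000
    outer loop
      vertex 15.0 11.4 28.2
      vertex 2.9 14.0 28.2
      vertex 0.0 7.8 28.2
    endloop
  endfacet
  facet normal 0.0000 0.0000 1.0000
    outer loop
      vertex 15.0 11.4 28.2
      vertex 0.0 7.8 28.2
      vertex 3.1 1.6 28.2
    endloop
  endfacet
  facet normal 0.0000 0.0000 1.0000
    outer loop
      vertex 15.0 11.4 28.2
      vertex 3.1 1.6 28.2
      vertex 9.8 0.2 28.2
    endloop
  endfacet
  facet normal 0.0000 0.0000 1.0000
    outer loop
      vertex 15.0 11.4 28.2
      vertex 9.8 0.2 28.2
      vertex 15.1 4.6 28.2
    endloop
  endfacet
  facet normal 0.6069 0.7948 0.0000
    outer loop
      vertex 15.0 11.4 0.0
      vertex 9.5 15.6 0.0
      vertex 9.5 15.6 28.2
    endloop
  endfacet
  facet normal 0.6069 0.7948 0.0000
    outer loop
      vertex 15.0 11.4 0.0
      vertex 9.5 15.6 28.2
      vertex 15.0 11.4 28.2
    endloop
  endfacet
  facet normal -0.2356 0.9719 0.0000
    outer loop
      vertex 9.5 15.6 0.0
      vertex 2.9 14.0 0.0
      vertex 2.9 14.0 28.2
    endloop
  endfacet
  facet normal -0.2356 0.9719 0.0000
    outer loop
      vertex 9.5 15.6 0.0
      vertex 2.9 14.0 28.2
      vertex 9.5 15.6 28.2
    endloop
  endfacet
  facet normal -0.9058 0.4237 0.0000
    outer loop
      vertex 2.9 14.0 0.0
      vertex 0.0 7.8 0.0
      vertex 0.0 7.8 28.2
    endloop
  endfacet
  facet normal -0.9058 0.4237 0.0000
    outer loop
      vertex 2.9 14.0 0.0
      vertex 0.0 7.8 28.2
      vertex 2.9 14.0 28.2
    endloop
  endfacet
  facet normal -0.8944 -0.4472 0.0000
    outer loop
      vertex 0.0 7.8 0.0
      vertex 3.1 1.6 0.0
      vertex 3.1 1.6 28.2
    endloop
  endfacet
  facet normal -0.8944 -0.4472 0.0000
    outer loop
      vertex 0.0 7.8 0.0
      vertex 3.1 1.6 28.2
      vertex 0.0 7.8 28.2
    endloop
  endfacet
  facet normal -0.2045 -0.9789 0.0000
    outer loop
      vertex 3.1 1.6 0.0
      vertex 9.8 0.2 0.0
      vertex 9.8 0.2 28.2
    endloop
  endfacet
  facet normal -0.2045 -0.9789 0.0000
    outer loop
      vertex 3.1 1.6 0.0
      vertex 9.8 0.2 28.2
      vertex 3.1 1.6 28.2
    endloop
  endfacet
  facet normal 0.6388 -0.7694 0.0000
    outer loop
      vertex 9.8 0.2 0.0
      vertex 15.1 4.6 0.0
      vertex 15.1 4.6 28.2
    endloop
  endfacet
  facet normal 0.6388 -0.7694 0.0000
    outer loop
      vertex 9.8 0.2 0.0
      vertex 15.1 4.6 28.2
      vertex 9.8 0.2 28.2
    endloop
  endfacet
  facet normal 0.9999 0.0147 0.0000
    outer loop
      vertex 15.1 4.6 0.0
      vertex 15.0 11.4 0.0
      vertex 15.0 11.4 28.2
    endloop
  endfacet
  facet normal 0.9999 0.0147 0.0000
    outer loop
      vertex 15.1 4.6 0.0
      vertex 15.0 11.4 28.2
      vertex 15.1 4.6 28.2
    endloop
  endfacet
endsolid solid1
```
; perimeter-only toolpath
G21 ; units = mm
G90 ; absolute positioning
G28 ; home
; layer 1
G0 Z4.0
G0 X15.0 Y11.4
G1 X9.5 Y15.6
G1 X2.9 Y14.0
G1 X0.0 Y7.8
G1 X3.1 Y1.6
G1 X9.8 Y0.2
G1 X15.1 Y4.6
G1 X15.0 Y11.4
; layer 2
G0 Z8.1
G0 X15.0 Y11.4
G1 X9.5 Y15.6
G1 X2.9 Y14.0
G1 X0.0 Y7.8
G1 X3.1 Y1.6
G1 X9.8 Y0.2
G1 X15.1 Y4.6
G1 X15.0 Y11.4
; layer 3
G0 Z12.1
G0 X15.0 Y11.4
G1 X9.5 Y15.6
G1 X2.9 Y14.0
G1 X0.0 Y7.8
G1 X3.1 Y1.6
G1 X9.8 Y0.2
G1 X15.1 Y4.6
G1 X15.0 Y11.4
; layer 4
G0 Z16.1
G0 X15.0 Y11.4
G1 X9.5 Y15.6
G1 X2.9 Y14.0
G1 X0.0 Y7.8
G1 X3.1 Y1.6
G1 X9.8 Y0.2
G1 X15.1 Y4.6
G1 X15.0 Y11.4
; layer 5
G0 Z20.1
G0 X15.0 Y11.4
G1 X9.5 Y15.6
G1 X2.9 Y14.0
G1 X0.0 Y7.8
G1 X3.1 Y1.6
G1 X9.8 Y0.2
G1 X15.1 Y4.6
G1 X15.0 Y11.4
; layer 6
G0 Z24.2
G0 X15.0 Y11.4
G1 X9.5 Y15.6
G1 X2.9 Y14.0
G1 X0.0 Y7.8
G1 X3.1 Y1.6
G1 X9.8 Y0.2
G1 X15.1 Y4.6
G1 X15.0 Y11.4
; layer 7
G0 Z28.2
G0 X15.0 Y11.4
G1 X9.5 Y15.6
G1 X2.9 Y14.0
G1 X0.0 Y7.8
G1 X3.1 Y1.6
G1 X9.8 Y0.2
G1 X15.1 Y4.6
G1 X15.0 Y11.4
M2 ; end

The solid is a regular 7-sided prism (a cylinder approximated with 7 flat sides), circumscribed radius ≈ 7.9 mm, height ≈ 28.2 mm. Slicing at Δz = 4.0 mm — 7 equal slices spanning the solid's height, so layer i sits at z = i·h/7 — gives 7 non-empty perimeters. Each is a 7-segment closed polygon; G0 lifts to the layer z and rapids to the start vertex, then G1 traces the edges.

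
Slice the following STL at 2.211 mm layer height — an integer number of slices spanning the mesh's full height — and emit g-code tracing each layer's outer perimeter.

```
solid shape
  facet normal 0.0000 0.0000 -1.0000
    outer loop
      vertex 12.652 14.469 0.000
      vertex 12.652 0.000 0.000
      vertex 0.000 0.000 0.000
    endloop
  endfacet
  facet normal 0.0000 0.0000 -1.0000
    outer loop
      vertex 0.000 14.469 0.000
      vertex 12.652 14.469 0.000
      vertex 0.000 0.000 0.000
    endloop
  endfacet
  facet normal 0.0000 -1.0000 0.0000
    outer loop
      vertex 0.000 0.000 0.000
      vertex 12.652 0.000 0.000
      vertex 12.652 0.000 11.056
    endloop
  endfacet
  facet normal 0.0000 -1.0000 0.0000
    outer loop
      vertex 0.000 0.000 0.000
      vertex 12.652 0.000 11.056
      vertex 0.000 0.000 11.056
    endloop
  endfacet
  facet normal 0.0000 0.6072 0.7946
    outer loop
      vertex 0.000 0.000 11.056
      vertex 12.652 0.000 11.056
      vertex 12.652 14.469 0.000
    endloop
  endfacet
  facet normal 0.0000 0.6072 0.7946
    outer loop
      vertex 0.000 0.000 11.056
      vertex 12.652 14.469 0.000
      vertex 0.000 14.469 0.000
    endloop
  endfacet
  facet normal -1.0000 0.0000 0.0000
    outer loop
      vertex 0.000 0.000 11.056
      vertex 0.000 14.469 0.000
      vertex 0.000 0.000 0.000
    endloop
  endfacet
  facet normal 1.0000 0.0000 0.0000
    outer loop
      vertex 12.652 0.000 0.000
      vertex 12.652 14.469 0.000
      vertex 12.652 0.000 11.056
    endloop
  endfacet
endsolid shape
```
; perimeter-only toolpath
G21 ; units = mm
G90 ; absolute positioning
G28 ; home
; layer 1
G0 Z2.211
G0 X0.000 Y0.000
G1 X12.652 Y0.000
G1 X12.652 Y11.575
G1 X0.000 Y11.575
G1 X0.000 Y0.000
; layer 2
G0 Z4.422
G0 X0.000 Y0.000
G1 X12.652 Y0.000
G1 X12.652 Y8.681
G1 X0.000 Y8.681
G1 X0.000 Y0.000
; layer 3
G0 Z6.634
G0 X0.000 Y0.000
G1 X12.652 Y0.000
G1 X12.652 Y5.788
G1 X0.000 Y5.788
G1 X0.000 Y0.000
; layer 4
G0 Z8.845
G0 X0.000 Y0.000
G1 X12.652 Y0.000
G1 X12.652 Y2.894
G1 X0.000 Y2.894
G1 X0.000 Y0.000
M2 ; end

The solid is a wedge (ramp): 12.7 × 14.5 mm base, rising to 11.1 mm along the y=0 edge and sloping linearly to z=0 at y=14.5. Slicing at Δz = 2.211 mm — 5 equal slices spanning the solid's height, so layer i sits at z = i·h/5 — gives 4 non-empty perimeters. Each is a 4-segment closed polygon; G0 lifts to the layer z and rapids to the start vertex, then G1 traces the edges. The cross-section shrinks linearly with z (the slice at the apex is degenerate and omitted).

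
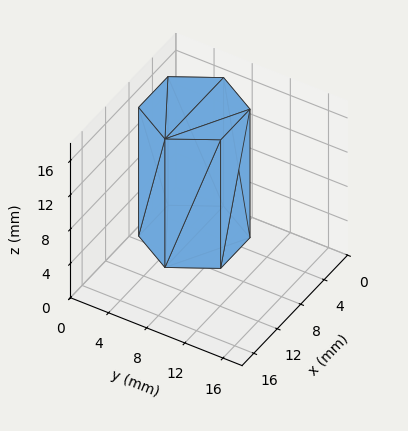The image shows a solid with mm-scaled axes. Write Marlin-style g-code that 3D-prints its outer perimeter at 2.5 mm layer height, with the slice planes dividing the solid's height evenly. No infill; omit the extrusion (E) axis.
Reading the render: the shape is a regular 6-sided prism (a cylinder approximated with 6 flat sides), circumscribed radius ≈ 5 mm, height ≈ 15 mm (dimensions read to the nearest mm from the axis ticks). For the g-code, the solid's height is divided into equal slices at the stated Δz and each level perimeter traced with G1 moves after a G0 lift.

; perimeter-only toolpath
G21 ; units = mm
G90 ; absolute positioning
G28 ; home
; layer 1
G0 Z2.5
G0 X10.0 Y5.0
G1 X7.5 Y9.3
G1 X2.5 Y9.3
G1 X0.0 Y5.0
G1 X2.5 Y0.7
G1 X7.5 Y0.7
G1 X10.0 Y5.0
; layer 2
G0 Z5.0
G0 X10.0 Y5.0
G1 X7.5 Y9.3
G1 X2.5 Y9.3
G1 X0.0 Y5.0
G1 X2.5 Y0.7
G1 X7.5 Y0.7
G1 X10.0 Y5.0
; layer 3
G0 Z7.5
G0 X10.0 Y5.0
G1 X7.5 Y9.3
G1 X2.5 Y9.3
G1 X0.0 Y5.0
G1 X2.5 Y0.7
G1 X7.5 Y0.7
G1 X10.0 Y5.0
; layer 4
G0 Z10.0
G0 X10.0 Y5.0
G1 X7.5 Y9.3
G1 X2.5 Y9.3
G1 X0.0 Y5.0
G1 X2.5 Y0.7
G1 X7.5 Y0.7
G1 X10.0 Y5.0
; layer 5
G0 Z12.5
G0 X10.0 Y5.0
G1 X7.5 Y9.3
G1 X2.5 Y9.3
G1 X0.0 Y5.0
G1 X2.5 Y0.7
G1 X7.5 Y0.7
G1 X10.0 Y5.0
; layer 6
G0 Z15.0
G0 X10.0 Y5.0
G1 X7.5 Y9.3
G1 X2.5 Y9.3
G1 X0.0 Y5.0
G1 X2.5 Y0.7
G1 X7.5 Y0.7
G1 X10.0 Y5.0
M2 ; end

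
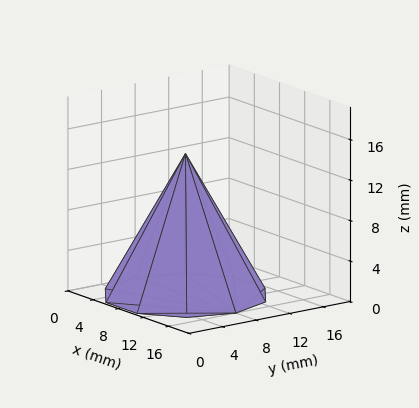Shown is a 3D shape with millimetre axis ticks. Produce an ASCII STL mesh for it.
Reading the render: the shape is a regular 10-sided pyramid, base circumscribed radius ≈ 8 mm, apex at z ≈ 14 mm (dimensions read to the nearest mm from the axis ticks). For the STL, each face is triangulated and given an outward normal.

solid part
  facet normal 0.0000 0.0000 -1.0000
    outer loop
      vertex 10.47 15.61 0.00
      vertex 14.47 12.70 0.00
      vertex 16.00 8.00 0.00
    endloop
  endfacet
  facet normal 0.0000 0.0000 -1.0000
    outer loop
      vertex 5.53 15.61 0.00
      vertex 10.47 15.61 0.00
      vertex 16.00 8.00 0.00
    endloop
  endfacet
  facet normal 0.0000 0.0000 -1.0000
    outer loop
      vertex 1.53 12.70 0.00
      vertex 5.53 15.61 0.00
      vertex 16.00 8.00 0.00
    endloop
  endfacet
  facet normal 0.0000 0.0000 -1.0000
    outer loop
      vertex 0.00 8.00 0.00
      vertex 1.53 12.70 0.00
      vertex 16.00 8.00 0.00
    endloop
  endfacet
  facet normal 0.0000 0.0000 -1.0000
    outer loop
      vertex 1.53 3.30 0.00
      vertex 0.00 8.00 0.00
      vertex 16.00 8.00 0.00
    endloop
  endfacet
  facet normal 0.0000 0.0000 -1.0000
    outer loop
      vertex 5.53 0.39 0.00
      vertex 1.53 3.30 0.00
      vertex 16.00 8.00 0.00
    endloop
  endfacet
  facet normal 0.0000 0.0000 -1.0000
    outer loop
      vertex 10.47 0.39 0.00
      vertex 5.53 0.39 0.00
      vertex 16.00 8.00 0.00
    endloop
  endfacet
  facet normal 0.0000 0.0000 -1.0000
    outer loop
      vertex 14.47 3.30 0.00
      vertex 10.47 0.39 0.00
      vertex 16.00 8.00 0.00
    endloop
  endfacet
  facet normal 0.8355 0.2720 0.4774
    outer loop
      vertex 16.00 8.00 0.00
      vertex 14.47 12.70 0.00
      vertex 8.00 8.00 14.00
    endloop
  endfacet
  facet normal 0.5169 0.7105 0.4774
    outer loop
      vertex 14.47 12.70 0.00
      vertex 10.47 15.61 0.00
      vertex 8.00 8.00 14.00
    endloop
  endfacet
  facet normal 0.0000 0.8786 0.4776
    outer loop
      vertex 10.47 15.61 0.00
      vertex 5.53 15.61 0.00
      vertex 8.00 8.00 14.00
    endloop
  endfacet
  facet normal -0.5169 0.7105 0.4774
    outer loop
      vertex 5.53 15.61 0.00
      vertex 1.53 12.70 0.00
      vertex 8.00 8.00 14.00
    endloop
  endfacet
  facet normal -0.8355 0.2720 0.4774
    outer loop
      vertex 1.53 12.70 0.00
      vertex 0.00 8.00 0.00
      vertex 8.00 8.00 14.00
    endloop
  endfacet
  facet normal -0.8355 -0.2720 0.4774
    outer loop
      vertex 0.00 8.00 0.00
      vertex 1.53 3.30 0.00
      vertex 8.00 8.00 14.00
    endloop
  endfacet
  facet normal -0.5169 -0.7105 0.4774
    outer loop
      vertex 1.53 3.30 0.00
      vertex 5.53 0.39 0.00
      vertex 8.00 8.00 14.00
    endloop
  endfacet
  facet normal 0.0000 -0.8786 0.4776
    outer loop
      vertex 5.53 0.39 0.00
      vertex 10.47 0.39 0.00
      vertex 8.00 8.00 14.00
    endloop
  endfacet
  facet normal 0.5169 -0.7105 0.4774
    outer loop
      vertex 10.47 0.39 0.00
      vertex 14.47 3.30 0.00
      vertex 8.00 8.00 14.00
    endloop
  endfacet
  facet normal 0.8355 -0.2720 0.4774
    outer loop
      vertex 14.47 3.30 0.00
      vertex 16.00 8.00 0.00
      vertex 8.00 8.00 14.00
    endloop
  endfacet
endsolid part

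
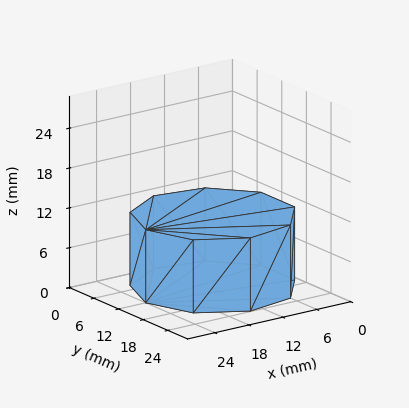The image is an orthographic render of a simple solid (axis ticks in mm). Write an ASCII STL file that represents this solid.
Reading the render: the shape is a regular 9-sided prism (a cylinder approximated with 9 flat sides), circumscribed radius ≈ 12 mm, height ≈ 11 mm (dimensions read to the nearest mm from the axis ticks). For the STL, each face is triangulated and given an outward normal.

solid part
  facet normal 0.0000 0.0000 -1.0000
    outer loop
      vertex 14.1 23.8 0.0
      vertex 21.2 19.7 0.0
      vertex 24.0 12.0 0.0
    endloop
  endfacet
  facet normal 0.0000 0.0000 -1.0000
    outer loop
      vertex 6.0 22.4 0.0
      vertex 14.1 23.8 0.0
      vertex 24.0 12.0 0.0
    endloop
  endfacet
  facet normal 0.0000 0.0000 -1.0000
    outer loop
      vertex 0.7 16.1 0.0
      vertex 6.0 22.4 0.0
      vertex 24.0 12.0 0.0
    endloop
  endfacet
  facet normal 0.0000 0.0000 -1.0000
    outer loop
      vertex 0.7 7.9 0.0
      vertex 0.7 16.1 0.0
      vertex 24.0 12.0 0.0
    endloop
  endfacet
  facet normal 0.0000 0.0000 -1.0000
    outer loop
      vertex 6.0 1.6 0.0
      vertex 0.7 7.9 0.0
      vertex 24.0 12.0 0.0
    endloop
  endfacet
  facet normal 0.0000 0.0000 -1.0000
    outer loop
      vertex 14.1 0.2 0.0
      vertex 6.0 1.6 0.0
      vertex 24.0 12.0 0.0
    endloop
  endfacet
  facet normal 0.0000 0.0000 -1.0000
    outer loop
      vertex 21.2 4.3 0.0
      vertex 14.1 0.2 0.0
      vertex 24.0 12.0 0.0
    endloop
  endfacet
  facet normal 0.0000 0.0000 1.0000
    outer loop
      vertex 24.0 12.0 11.0
      vertex 21.2 19.7 11.0
      vertex 14.1 23.8 11.0
    endloop
  endfacet
  facet normal 0.0000 0.0000 1.0000
    outer loop
      vertex 24.0 12.0 11.0
      vertex 14.1 23.8 11.0
      vertex 6.0 22.4 11.0
    endloop
  endfacet
  facet normal 0.0000 0.0000 1.0000
    outer loop
      vertex 24.0 12.0 11.0
      vertex 6.0 22.4 11.0
      vertex 0.7 16.1 11.0
    endloop
  endfacet
  facet normal 0.0000 0.0000 1.0000
    outer loop
      vertex 24.0 12.0 11.0
      vertex 0.7 16.1 11.0
      vertex 0.7 7.9 11.0
    endloop
  endfacet
  facet normal 0.0000 0.0000 1.0000
    outer loop
      vertex 24.0 12.0 11.0
      vertex 0.7 7.9 11.0
      vertex 6.0 1.6 11.0
    endloop
  endfacet
  facet normal 0.0000 0.0000 1.0000
    outer loop
      vertex 24.0 12.0 11.0
      vertex 6.0 1.6 11.0
      vertex 14.1 0.2 11.0
    endloop
  endfacet
  facet normal 0.0000 0.0000 1.0000
    outer loop
      vertex 24.0 12.0 11.0
      vertex 14.1 0.2 11.0
      vertex 21.2 4.3 11.0
    endloop
  endfacet
  facet normal 0.9398 0.3417 0.0000
    outer loop
      vertex 24.0 12.0 0.0
      vertex 21.2 19.7 0.0
      vertex 21.2 19.7 11.0
    endloop
  endfacet
  facet normal 0.9398 0.3417 0.0000
    outer loop
      vertex 24.0 12.0 0.0
      vertex 21.2 19.7 11.0
      vertex 24.0 12.0 11.0
    endloop
  endfacet
  facet normal 0.5001 0.8660 0.0000
    outer loop
      vertex 21.2 19.7 0.0
      vertex 14.1 23.8 0.0
      vertex 14.1 23.8 11.0
    endloop
  endfacet
  facet normal 0.5001 0.8660 0.0000
    outer loop
      vertex 21.2 19.7 0.0
      vertex 14.1 23.8 11.0
      vertex 21.2 19.7 11.0
    endloop
  endfacet
  facet normal -0.1703 0.9854 0.0000
    outer loop
      vertex 14.1 23.8 0.0
      vertex 6.0 22.4 0.0
      vertex 6.0 22.4 11.0
    endloop
  endfacet
  facet normal -0.1703 0.9854 0.0000
    outer loop
      vertex 14.1 23.8 0.0
      vertex 6.0 22.4 11.0
      vertex 14.1 23.8 11.0
    endloop
  endfacet
  facet normal -0.7652 0.6438 0.0000
    outer loop
      vertex 6.0 22.4 0.0
      vertex 0.7 16.1 0.0
      vertex 0.7 16.1 11.0
    endloop
  endfacet
  facet normal -0.7652 0.6438 0.0000
    outer loop
      vertex 6.0 22.4 0.0
      vertex 0.7 16.1 11.0
      vertex 6.0 22.4 11.0
    endloop
  endfacet
  facet normal -1.0000 0.0000 0.0000
    outer loop
      vertex 0.7 16.1 0.0
      vertex 0.7 7.9 0.0
      vertex 0.7 7.9 11.0
    endloop
  endfacet
  facet normal -1.0000 0.0000 0.0000
    outer loop
      vertex 0.7 16.1 0.0
      vertex 0.7 7.9 11.0
      vertex 0.7 16.1 11.0
    endloop
  endfacet
  facet normal -0.7652 -0.6438 0.0000
    outer loop
      vertex 0.7 7.9 0.0
      vertex 6.0 1.6 0.0
      vertex 6.0 1.6 11.0
    endloop
  endfacet
  facet normal -0.7652 -0.6438 0.0000
    outer loop
      vertex 0.7 7.9 0.0
      vertex 6.0 1.6 11.0
      vertex 0.7 7.9 11.0
    endloop
  endfacet
  facet normal -0.1703 -0.9854 0.0000
    outer loop
      vertex 6.0 1.6 0.0
      vertex 14.1 0.2 0.0
      vertex 14.1 0.2 11.0
    endloop
  endfacet
  facet normal -0.1703 -0.9854 0.0000
    outer loop
      vertex 6.0 1.6 0.0
      vertex 14.1 0.2 11.0
      vertex 6.0 1.6 11.0
    endloop
  endfacet
  facet normal 0.5001 -0.8660 0.0000
    outer loop
      vertex 14.1 0.2 0.0
      vertex 21.2 4.3 0.0
      vertex 21.2 4.3 11.0
    endloop
  endfacet
  facet normal 0.5001 -0.8660 0.0000
    outer loop
      vertex 14.1 0.2 0.0
      vertex 21.2 4.3 11.0
      vertex 14.1 0.2 11.0
    endloop
  endfacet
  facet normal 0.9398 -0.3417 0.0000
    outer loop
      vertex 21.2 4.3 0.0
      vertex 24.0 12.0 0.0
      vertex 24.0 12.0 11.0
    endloop
  endfacet
  facet normal 0.9398 -0.3417 0.0000
    outer loop
      vertex 21.2 4.3 0.0
      vertex 24.0 12.0 11.0
      vertex 21.2 4.3 11.0
    endloop
  endfacet
endsolid part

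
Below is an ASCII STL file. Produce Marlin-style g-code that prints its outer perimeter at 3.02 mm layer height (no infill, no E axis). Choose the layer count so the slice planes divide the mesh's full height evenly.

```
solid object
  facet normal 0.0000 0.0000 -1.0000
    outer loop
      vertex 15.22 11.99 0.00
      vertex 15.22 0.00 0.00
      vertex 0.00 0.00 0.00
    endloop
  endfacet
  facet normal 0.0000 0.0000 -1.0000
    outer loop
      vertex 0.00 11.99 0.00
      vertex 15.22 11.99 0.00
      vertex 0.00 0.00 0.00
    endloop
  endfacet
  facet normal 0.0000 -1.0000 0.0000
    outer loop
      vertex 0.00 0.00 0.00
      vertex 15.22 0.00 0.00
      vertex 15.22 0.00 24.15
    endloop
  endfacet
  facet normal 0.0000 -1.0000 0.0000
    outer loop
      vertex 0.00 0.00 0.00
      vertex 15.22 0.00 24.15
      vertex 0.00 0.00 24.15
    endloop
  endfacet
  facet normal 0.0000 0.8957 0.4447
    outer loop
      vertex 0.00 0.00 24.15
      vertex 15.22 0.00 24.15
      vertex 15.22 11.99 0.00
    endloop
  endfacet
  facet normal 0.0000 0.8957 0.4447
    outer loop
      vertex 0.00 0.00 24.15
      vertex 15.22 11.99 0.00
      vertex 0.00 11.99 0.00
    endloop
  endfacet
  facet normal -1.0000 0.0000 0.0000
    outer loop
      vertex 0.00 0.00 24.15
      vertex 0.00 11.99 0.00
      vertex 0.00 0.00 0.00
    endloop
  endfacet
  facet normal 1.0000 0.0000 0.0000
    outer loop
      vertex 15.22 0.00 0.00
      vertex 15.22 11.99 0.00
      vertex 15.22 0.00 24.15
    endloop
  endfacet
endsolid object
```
; perimeter-only toolpath
G21 ; units = mm
G90 ; absolute positioning
G28 ; home
; layer 1
G0 Z3.02
G0 X0.00 Y0.00
G1 X15.22 Y0.00
G1 X15.22 Y10.49
G1 X0.00 Y10.49
G1 X0.00 Y0.00
; layer 2
G0 Z6.04
G0 X0.00 Y0.00
G1 X15.22 Y0.00
G1 X15.22 Y8.99
G1 X0.00 Y8.99
G1 X0.00 Y0.00
; layer 3
G0 Z9.06
G0 X0.00 Y0.00
G1 X15.22 Y0.00
G1 X15.22 Y7.49
G1 X0.00 Y7.49
G1 X0.00 Y0.00
; layer 4
G0 Z12.07
G0 X0.00 Y0.00
G1 X15.22 Y0.00
G1 X15.22 Y6.00
G1 X0.00 Y6.00
G1 X0.00 Y0.00
; layer 5
G0 Z15.09
G0 X0.00 Y0.00
G1 X15.22 Y0.00
G1 X15.22 Y4.50
G1 X0.00 Y4.50
G1 X0.00 Y0.00
; layer 6
G0 Z18.11
G0 X0.00 Y0.00
G1 X15.22 Y0.00
G1 X15.22 Y3.00
G1 X0.00 Y3.00
G1 X0.00 Y0.00
; layer 7
G0 Z21.13
G0 X0.00 Y0.00
G1 X15.22 Y0.00
G1 X15.22 Y1.50
G1 X0.00 Y1.50
G1 X0.00 Y0.00
M2 ; end

The solid is a wedge (ramp): 15.2 × 12 mm base, rising to 24.1 mm along the y=0 edge and sloping linearly to z=0 at y=12. Slicing at Δz = 3.02 mm — 8 equal slices spanning the solid's height, so layer i sits at z = i·h/8 — gives 7 non-empty perimeters. Each is a 4-segment closed polygon; G0 lifts to the layer z and rapids to the start vertex, then G1 traces the edges. The cross-section shrinks linearly with z (the slice at the apex is degenerate and omitted).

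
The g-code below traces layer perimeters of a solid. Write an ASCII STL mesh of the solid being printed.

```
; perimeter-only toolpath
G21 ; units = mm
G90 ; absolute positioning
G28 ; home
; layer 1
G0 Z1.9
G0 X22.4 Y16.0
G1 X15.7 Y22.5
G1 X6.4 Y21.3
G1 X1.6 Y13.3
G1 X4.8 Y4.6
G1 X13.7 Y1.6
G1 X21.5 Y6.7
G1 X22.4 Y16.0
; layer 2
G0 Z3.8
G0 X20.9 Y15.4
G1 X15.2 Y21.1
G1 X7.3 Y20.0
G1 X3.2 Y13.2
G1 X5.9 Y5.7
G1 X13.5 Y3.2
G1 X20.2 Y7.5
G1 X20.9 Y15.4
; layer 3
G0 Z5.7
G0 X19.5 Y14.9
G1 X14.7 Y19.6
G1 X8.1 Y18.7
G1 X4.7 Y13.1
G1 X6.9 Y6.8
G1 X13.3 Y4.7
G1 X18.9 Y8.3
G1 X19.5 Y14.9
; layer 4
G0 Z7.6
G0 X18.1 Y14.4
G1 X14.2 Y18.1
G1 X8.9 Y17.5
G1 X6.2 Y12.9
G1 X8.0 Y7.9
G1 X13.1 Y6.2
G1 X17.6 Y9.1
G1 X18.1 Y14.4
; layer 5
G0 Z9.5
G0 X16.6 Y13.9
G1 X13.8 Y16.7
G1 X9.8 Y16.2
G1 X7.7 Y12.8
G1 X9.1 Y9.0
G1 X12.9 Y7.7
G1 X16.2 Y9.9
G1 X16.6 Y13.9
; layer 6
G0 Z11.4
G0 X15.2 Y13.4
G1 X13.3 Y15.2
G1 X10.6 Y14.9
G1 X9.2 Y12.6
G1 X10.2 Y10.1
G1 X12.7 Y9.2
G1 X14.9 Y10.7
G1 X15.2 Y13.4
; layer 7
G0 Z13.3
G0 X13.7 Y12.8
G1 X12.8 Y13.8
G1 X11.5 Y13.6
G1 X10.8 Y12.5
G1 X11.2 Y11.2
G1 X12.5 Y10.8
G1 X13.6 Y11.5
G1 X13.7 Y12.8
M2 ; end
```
solid part
  facet normal 0.0000 0.0000 -1.0000
    outer loop
      vertex 5.6 22.6 0.0
      vertex 16.2 24.0 0.0
      vertex 23.8 16.5 0.0
    endloop
  endfacet
  facet normal 0.0000 0.0000 -1.0000
    outer loop
      vertex 0.1 13.5 0.0
      vertex 5.6 22.6 0.0
      vertex 23.8 16.5 0.0
    endloop
  endfacet
  facet normal 0.0000 0.0000 -1.0000
    outer loop
      vertex 3.7 3.5 0.0
      vertex 0.1 13.5 0.0
      vertex 23.8 16.5 0.0
    endloop
  endfacet
  facet normal 0.0000 0.0000 -1.0000
    outer loop
      vertex 13.9 0.1 0.0
      vertex 3.7 3.5 0.0
      vertex 23.8 16.5 0.0
    endloop
  endfacet
  facet normal 0.0000 0.0000 -1.0000
    outer loop
      vertex 22.8 5.9 0.0
      vertex 13.9 0.1 0.0
      vertex 23.8 16.5 0.0
    endloop
  endfacet
  facet normal 0.5678 0.5754 0.5886
    outer loop
      vertex 23.8 16.5 0.0
      vertex 16.2 24.0 0.0
      vertex 12.3 12.3 15.2
    endloop
  endfacet
  facet normal -0.1058 0.8009 0.5894
    outer loop
      vertex 16.2 24.0 0.0
      vertex 5.6 22.6 0.0
      vertex 12.3 12.3 15.2
    endloop
  endfacet
  facet normal -0.6920 0.4182 0.5884
    outer loop
      vertex 5.6 22.6 0.0
      vertex 0.1 13.5 0.0
      vertex 12.3 12.3 15.2
    endloop
  endfacet
  facet normal -0.7605 -0.2738 0.5888
    outer loop
      vertex 0.1 13.5 0.0
      vertex 3.7 3.5 0.0
      vertex 12.3 12.3 15.2
    endloop
  endfacet
  facet normal -0.2556 -0.7669 0.5886
    outer loop
      vertex 3.7 3.5 0.0
      vertex 13.9 0.1 0.0
      vertex 12.3 12.3 15.2
    endloop
  endfacet
  facet normal 0.4410 -0.6767 0.5896
    outer loop
      vertex 13.9 0.1 0.0
      vertex 22.8 5.9 0.0
      vertex 12.3 12.3 15.2
    endloop
  endfacet
  facet normal 0.8052 -0.0760 0.5882
    outer loop
      vertex 22.8 5.9 0.0
      vertex 23.8 16.5 0.0
      vertex 12.3 12.3 15.2
    endloop
  endfacet
endsolid part

The G0 Z moves step by Δz≈1.9 mm. The G1 loops shrink linearly with z, so the solid tapers from its base footprint up to z≈15.2. Closing with a flat bottom cap and the tapered top and triangulating gives 12 facets — a regular 7-sided pyramid, base circumscribed radius ≈ 12.3 mm, apex at z ≈ 15.2 mm.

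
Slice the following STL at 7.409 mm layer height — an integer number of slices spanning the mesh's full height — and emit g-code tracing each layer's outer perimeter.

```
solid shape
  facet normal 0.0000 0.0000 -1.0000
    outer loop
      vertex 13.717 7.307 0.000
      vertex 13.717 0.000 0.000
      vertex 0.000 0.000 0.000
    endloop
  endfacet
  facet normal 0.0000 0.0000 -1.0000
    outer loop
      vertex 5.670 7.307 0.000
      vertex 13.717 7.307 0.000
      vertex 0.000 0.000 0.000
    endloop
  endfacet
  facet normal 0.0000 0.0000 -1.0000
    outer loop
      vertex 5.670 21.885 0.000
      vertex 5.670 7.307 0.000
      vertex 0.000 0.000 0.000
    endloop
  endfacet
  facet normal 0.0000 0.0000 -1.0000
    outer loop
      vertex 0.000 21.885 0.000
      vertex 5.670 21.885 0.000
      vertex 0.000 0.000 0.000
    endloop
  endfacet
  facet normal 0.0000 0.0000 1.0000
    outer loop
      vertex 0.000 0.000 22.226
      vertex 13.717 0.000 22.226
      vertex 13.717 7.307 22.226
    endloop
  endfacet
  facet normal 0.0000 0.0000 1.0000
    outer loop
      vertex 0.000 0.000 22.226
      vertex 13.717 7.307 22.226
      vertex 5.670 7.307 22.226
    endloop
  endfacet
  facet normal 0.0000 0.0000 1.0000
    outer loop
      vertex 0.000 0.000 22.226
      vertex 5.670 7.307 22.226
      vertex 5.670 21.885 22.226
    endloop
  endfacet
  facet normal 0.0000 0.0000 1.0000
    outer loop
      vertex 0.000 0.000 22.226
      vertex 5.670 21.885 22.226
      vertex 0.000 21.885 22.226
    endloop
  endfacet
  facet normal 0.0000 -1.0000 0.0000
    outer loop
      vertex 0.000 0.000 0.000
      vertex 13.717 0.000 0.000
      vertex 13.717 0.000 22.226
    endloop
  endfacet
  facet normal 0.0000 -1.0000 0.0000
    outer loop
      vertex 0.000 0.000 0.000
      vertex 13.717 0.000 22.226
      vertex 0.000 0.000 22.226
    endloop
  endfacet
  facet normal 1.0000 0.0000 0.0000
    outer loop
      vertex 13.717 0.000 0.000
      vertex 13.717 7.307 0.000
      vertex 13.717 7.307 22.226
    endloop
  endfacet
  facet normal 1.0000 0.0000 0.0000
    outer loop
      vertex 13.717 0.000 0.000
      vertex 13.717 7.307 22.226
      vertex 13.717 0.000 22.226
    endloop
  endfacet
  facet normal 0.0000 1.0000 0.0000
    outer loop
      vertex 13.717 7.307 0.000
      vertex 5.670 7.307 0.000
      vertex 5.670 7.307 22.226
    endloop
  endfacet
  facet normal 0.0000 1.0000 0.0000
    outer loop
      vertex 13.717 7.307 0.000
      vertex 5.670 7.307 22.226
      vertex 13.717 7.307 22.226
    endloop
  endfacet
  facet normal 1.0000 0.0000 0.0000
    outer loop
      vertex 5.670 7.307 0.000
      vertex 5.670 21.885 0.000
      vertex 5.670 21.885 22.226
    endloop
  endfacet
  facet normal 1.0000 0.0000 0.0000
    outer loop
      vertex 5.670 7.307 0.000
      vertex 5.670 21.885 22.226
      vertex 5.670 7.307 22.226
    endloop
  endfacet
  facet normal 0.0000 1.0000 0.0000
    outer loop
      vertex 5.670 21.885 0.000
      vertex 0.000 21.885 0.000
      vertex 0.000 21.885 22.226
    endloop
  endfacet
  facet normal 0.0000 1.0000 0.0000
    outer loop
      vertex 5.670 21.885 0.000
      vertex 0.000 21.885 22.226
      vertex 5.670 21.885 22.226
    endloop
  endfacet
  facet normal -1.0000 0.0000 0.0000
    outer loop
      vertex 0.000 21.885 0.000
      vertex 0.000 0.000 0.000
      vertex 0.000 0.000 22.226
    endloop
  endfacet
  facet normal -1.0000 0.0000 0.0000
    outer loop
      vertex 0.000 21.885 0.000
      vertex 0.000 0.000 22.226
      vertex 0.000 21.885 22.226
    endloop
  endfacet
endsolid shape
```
; perimeter-only toolpath
G21 ; units = mm
G90 ; absolute positioning
G28 ; home
; layer 1
G0 Z7.409
G0 X0.000 Y0.000
G1 X13.717 Y0.000
G1 X13.717 Y7.307
G1 X5.670 Y7.307
G1 X5.670 Y21.885
G1 X0.000 Y21.885
G1 X0.000 Y0.000
; layer 2
G0 Z14.817
G0 X0.000 Y0.000
G1 X13.717 Y0.000
G1 X13.717 Y7.307
G1 X5.670 Y7.307
G1 X5.670 Y21.885
G1 X0.000 Y21.885
G1 X0.000 Y0.000
; layer 3
G0 Z22.226
G0 X0.000 Y0.000
G1 X13.717 Y0.000
G1 X13.717 Y7.307
G1 X5.670 Y7.307
G1 X5.670 Y21.885
G1 X0.000 Y21.885
G1 X0.000 Y0.000
M2 ; end

The solid is an L-shaped prism: outer 13.7 × 21.9 mm, arm thicknesses ≈ 7.31 mm (horizontal) and 5.67 mm (vertical), extruded 22.2 mm in z. Slicing at Δz = 7.409 mm — 3 equal slices spanning the solid's height, so layer i sits at z = i·h/3 — gives 3 non-empty perimeters. Each is a 6-segment closed polygon; G0 lifts to the layer z and rapids to the start vertex, then G1 traces the edges.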